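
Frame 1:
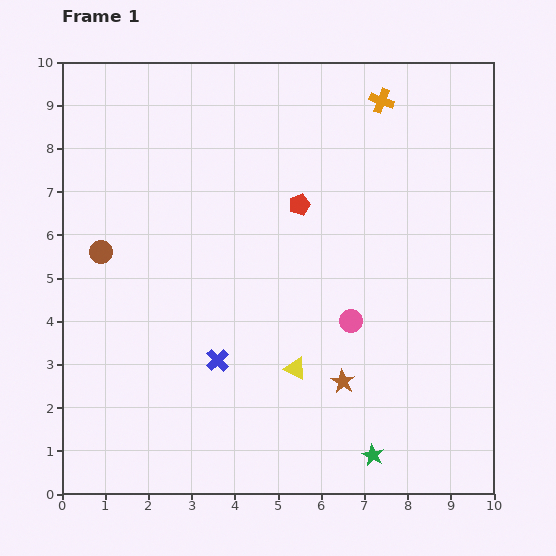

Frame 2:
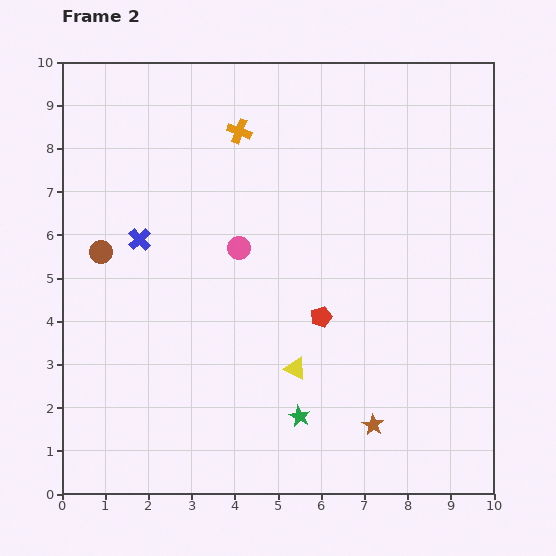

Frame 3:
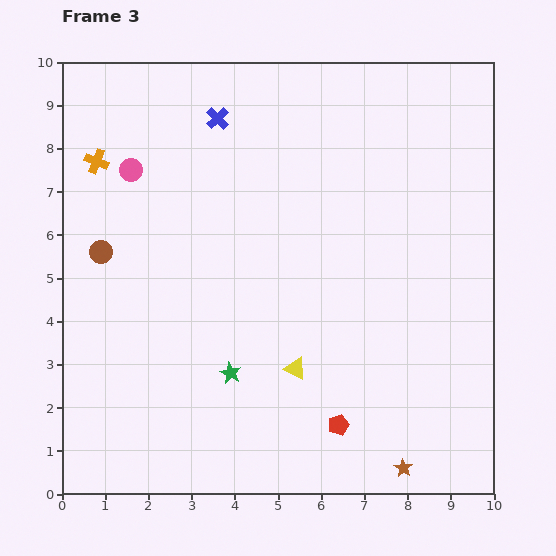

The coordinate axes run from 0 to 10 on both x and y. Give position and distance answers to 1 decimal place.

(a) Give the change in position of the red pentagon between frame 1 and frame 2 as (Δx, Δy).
(0.5, -2.6)

The red pentagon was at (5.5, 6.7) in frame 1 and (6.0, 4.1) in frame 2.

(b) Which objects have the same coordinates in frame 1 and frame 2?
the yellow triangle, the brown circle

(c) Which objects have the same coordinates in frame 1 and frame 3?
the yellow triangle, the brown circle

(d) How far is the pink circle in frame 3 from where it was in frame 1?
6.2

The pink circle moved from (6.7, 4.0) to (1.6, 7.5), a distance of √(5.1² + 3.5²) ≈ 6.2.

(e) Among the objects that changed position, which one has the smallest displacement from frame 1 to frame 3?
the brown star

(moved 2.4)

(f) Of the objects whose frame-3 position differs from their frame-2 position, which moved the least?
the brown star

(moved 1.2)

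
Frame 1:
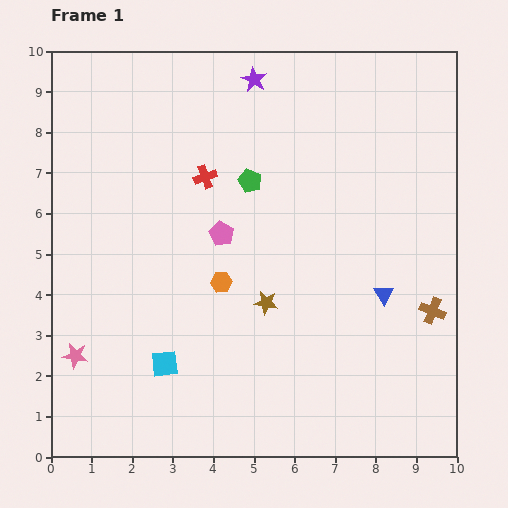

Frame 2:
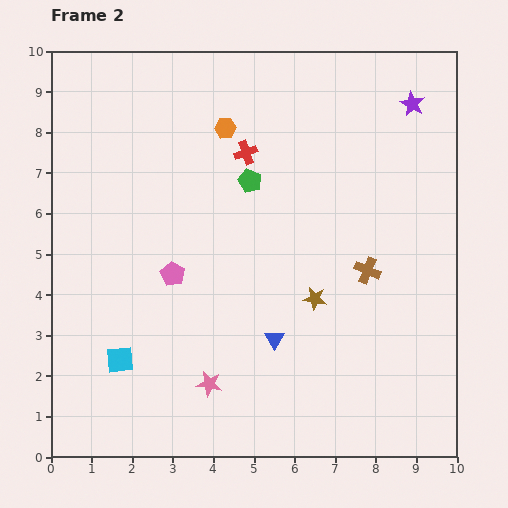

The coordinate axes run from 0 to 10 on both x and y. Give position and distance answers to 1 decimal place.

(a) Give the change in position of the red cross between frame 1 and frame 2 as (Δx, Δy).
(1.0, 0.6)

The red cross was at (3.8, 6.9) in frame 1 and (4.8, 7.5) in frame 2.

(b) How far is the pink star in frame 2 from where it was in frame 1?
3.4

The pink star moved from (0.6, 2.5) to (3.9, 1.8), a distance of √(3.3² + 0.7²) ≈ 3.4.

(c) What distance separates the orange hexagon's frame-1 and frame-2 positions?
3.8

The orange hexagon moved from (4.2, 4.3) to (4.3, 8.1), a distance of √(0.1² + 3.8²) ≈ 3.8.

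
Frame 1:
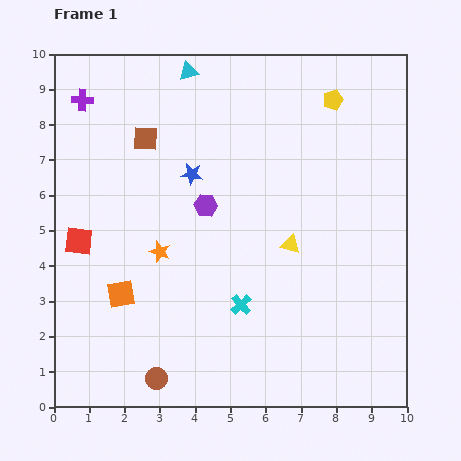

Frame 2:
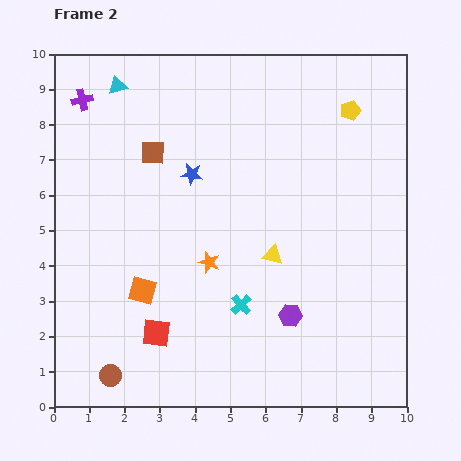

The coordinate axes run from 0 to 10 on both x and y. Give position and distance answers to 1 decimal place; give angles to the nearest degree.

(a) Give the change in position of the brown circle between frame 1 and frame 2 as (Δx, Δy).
(-1.3, 0.1)

The brown circle was at (2.9, 0.8) in frame 1 and (1.6, 0.9) in frame 2.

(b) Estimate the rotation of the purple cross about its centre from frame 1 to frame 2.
16° counter-clockwise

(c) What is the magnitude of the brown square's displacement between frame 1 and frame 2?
0.4

The brown square moved from (2.6, 7.6) to (2.8, 7.2), a distance of √(0.2² + 0.4²) ≈ 0.4.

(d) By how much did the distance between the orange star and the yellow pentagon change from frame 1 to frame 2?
-0.6

Distance in frame 1: 6.5. Distance in frame 2: 5.9.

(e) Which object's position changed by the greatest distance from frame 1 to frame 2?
the purple hexagon

(moved 3.9; next 3.4)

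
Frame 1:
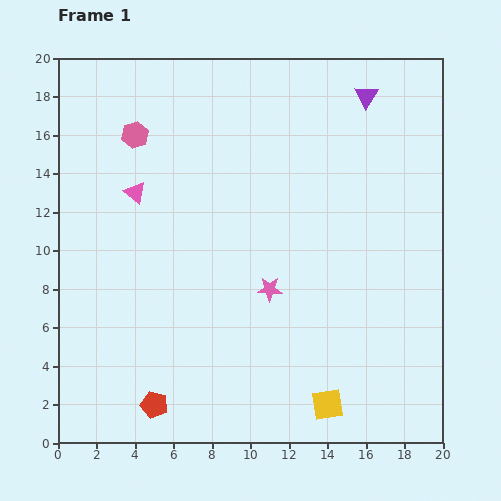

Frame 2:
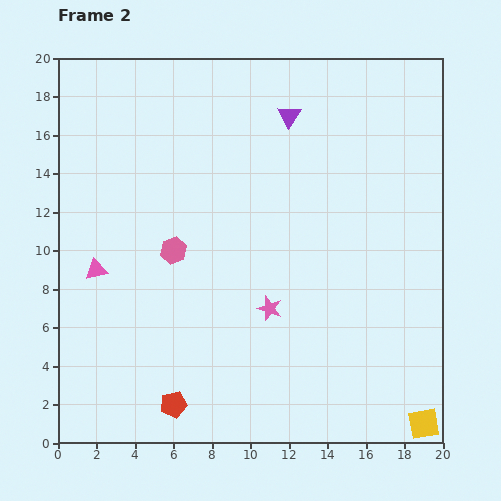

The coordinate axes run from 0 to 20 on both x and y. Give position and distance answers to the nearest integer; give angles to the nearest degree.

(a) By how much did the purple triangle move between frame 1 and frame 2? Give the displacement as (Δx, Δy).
(-4, -1)

The purple triangle was at (16, 18) in frame 1 and (12, 17) in frame 2.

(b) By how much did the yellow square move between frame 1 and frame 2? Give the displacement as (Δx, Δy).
(5, -1)

The yellow square was at (14, 2) in frame 1 and (19, 1) in frame 2.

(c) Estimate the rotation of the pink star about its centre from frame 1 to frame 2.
17° clockwise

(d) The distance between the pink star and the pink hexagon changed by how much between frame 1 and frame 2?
-5

Distance in frame 1: 11. Distance in frame 2: 6.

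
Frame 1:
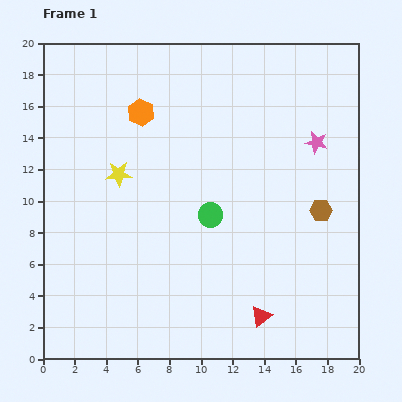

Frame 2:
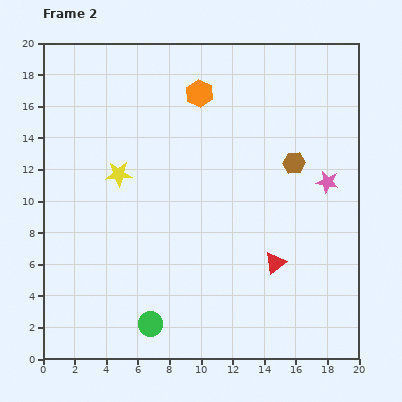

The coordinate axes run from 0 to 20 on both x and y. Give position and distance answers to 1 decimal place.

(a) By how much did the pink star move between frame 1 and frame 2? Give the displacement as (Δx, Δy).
(0.7, -2.5)

The pink star was at (17.3, 13.7) in frame 1 and (18.0, 11.2) in frame 2.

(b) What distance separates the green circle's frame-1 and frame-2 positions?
7.9

The green circle moved from (10.6, 9.1) to (6.8, 2.2), a distance of √(3.8² + 6.9²) ≈ 7.9.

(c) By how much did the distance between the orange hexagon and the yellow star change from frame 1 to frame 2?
+3.1

Distance in frame 1: 4.1. Distance in frame 2: 7.2.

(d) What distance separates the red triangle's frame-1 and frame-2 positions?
3.5

The red triangle moved from (13.8, 2.7) to (14.7, 6.1), a distance of √(0.9² + 3.4²) ≈ 3.5.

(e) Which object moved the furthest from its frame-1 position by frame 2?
the green circle

(moved 7.9; next 3.9)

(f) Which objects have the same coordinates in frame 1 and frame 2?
the yellow star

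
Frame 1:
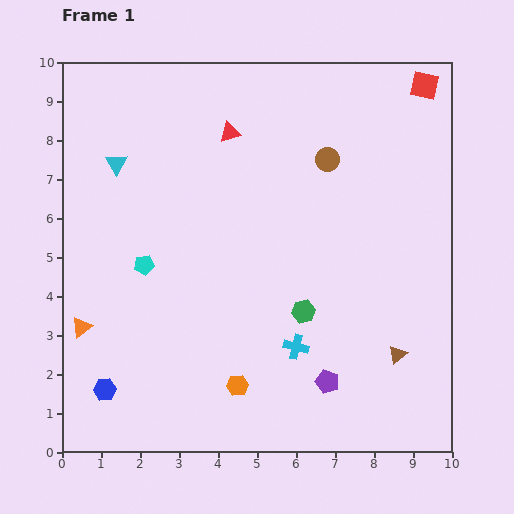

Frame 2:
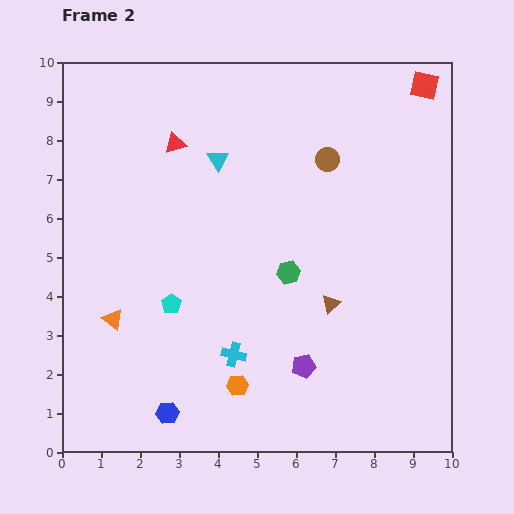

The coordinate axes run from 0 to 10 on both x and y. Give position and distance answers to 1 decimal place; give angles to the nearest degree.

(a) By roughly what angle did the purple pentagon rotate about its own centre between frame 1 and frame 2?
30° counter-clockwise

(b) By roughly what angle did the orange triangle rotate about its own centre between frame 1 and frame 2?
46° counter-clockwise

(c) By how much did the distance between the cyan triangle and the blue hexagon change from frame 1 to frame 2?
+0.8

Distance in frame 1: 5.8. Distance in frame 2: 6.6.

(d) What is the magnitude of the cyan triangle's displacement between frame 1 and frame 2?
2.6

The cyan triangle moved from (1.4, 7.4) to (4.0, 7.5), a distance of √(2.6² + 0.1²) ≈ 2.6.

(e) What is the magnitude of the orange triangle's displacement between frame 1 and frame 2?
0.8

The orange triangle moved from (0.5, 3.2) to (1.3, 3.4), a distance of √(0.8² + 0.2²) ≈ 0.8.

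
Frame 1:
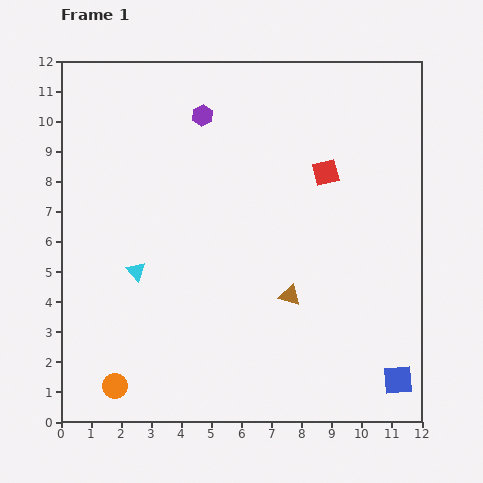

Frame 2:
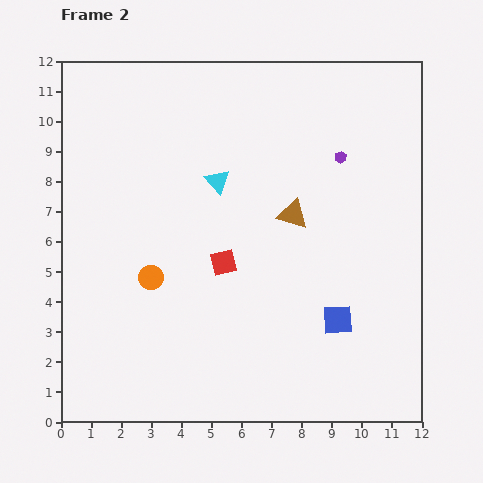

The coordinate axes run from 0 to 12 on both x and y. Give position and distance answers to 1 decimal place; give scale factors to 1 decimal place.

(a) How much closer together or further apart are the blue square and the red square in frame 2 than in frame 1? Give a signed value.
-3.1

Distance in frame 1: 7.3. Distance in frame 2: 4.2.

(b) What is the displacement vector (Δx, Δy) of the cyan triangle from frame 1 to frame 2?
(2.7, 3.0)

The cyan triangle was at (2.5, 5.0) in frame 1 and (5.2, 8.0) in frame 2.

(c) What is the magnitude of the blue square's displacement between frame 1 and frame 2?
2.8

The blue square moved from (11.2, 1.4) to (9.2, 3.4), a distance of √(2.0² + 2.0²) ≈ 2.8.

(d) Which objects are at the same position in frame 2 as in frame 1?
none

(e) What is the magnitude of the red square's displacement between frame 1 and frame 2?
4.5

The red square moved from (8.8, 8.3) to (5.4, 5.3), a distance of √(3.4² + 3.0²) ≈ 4.5.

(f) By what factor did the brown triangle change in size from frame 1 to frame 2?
1.4×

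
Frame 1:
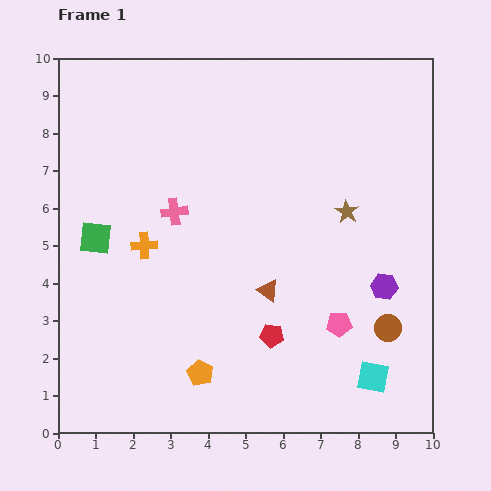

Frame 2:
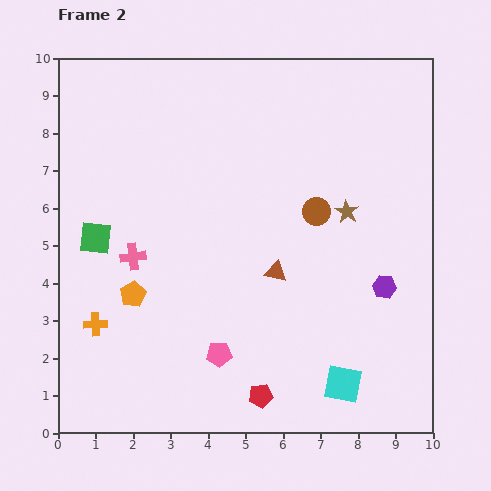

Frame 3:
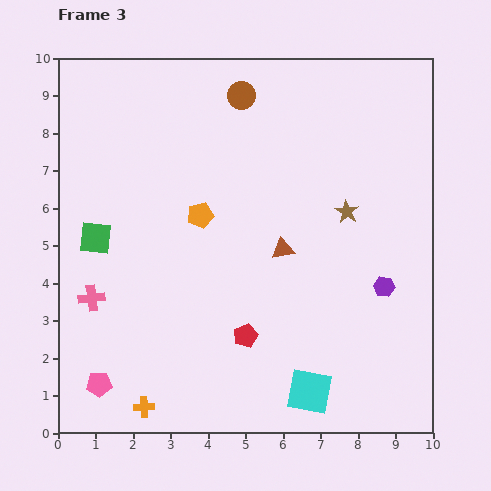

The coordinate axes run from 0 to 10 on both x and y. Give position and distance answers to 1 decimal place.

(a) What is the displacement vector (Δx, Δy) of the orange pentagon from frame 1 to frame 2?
(-1.8, 2.1)

The orange pentagon was at (3.8, 1.6) in frame 1 and (2.0, 3.7) in frame 2.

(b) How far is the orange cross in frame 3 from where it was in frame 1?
4.3

The orange cross moved from (2.3, 5.0) to (2.3, 0.7), a distance of √(0.0² + 4.3²) ≈ 4.3.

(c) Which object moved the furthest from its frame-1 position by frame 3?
the brown circle

(moved 7.3; next 6.6)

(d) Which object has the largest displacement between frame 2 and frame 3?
the brown circle

(moved 3.7; next 3.3)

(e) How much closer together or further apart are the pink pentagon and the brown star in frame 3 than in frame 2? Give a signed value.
+2.9

Distance in frame 2: 5.1. Distance in frame 3: 8.0.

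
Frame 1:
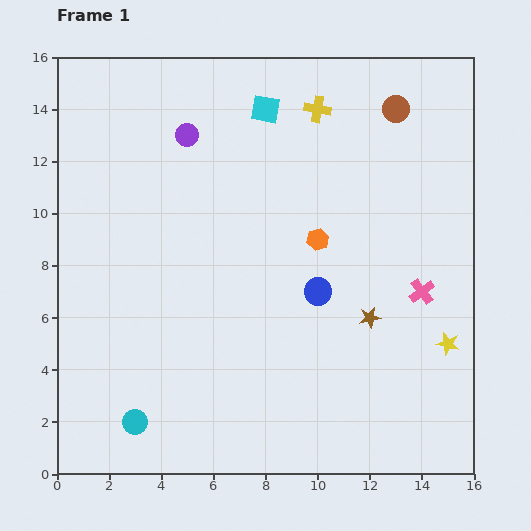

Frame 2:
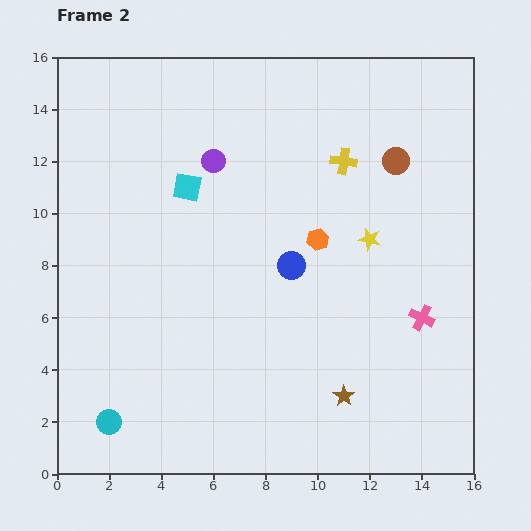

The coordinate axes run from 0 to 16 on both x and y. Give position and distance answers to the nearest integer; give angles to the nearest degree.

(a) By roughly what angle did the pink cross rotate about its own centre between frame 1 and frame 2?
26° counter-clockwise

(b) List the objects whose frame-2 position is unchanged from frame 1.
the orange hexagon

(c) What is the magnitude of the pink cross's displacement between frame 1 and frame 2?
1

The pink cross moved from (14, 7) to (14, 6), a distance of √(0² + 1²) ≈ 1.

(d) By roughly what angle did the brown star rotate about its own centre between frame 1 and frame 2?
25° counter-clockwise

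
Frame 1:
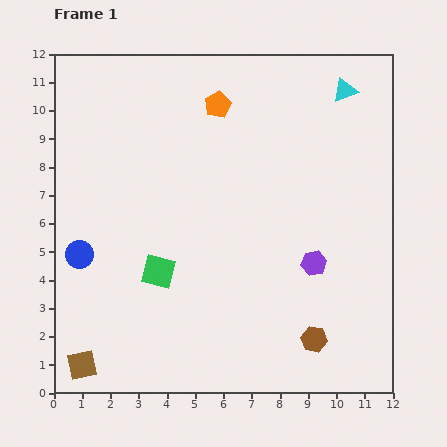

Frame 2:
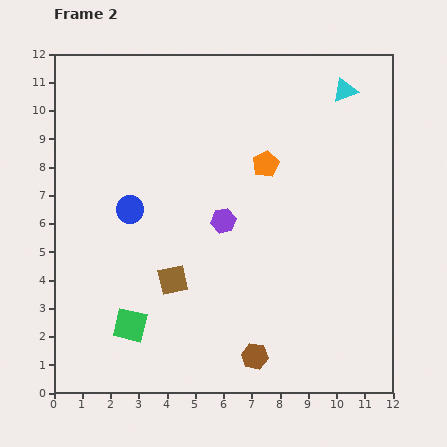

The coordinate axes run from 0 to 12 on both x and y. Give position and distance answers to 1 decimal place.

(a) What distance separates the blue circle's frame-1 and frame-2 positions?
2.4

The blue circle moved from (0.9, 4.9) to (2.7, 6.5), a distance of √(1.8² + 1.6²) ≈ 2.4.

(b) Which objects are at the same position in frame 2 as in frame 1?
the cyan triangle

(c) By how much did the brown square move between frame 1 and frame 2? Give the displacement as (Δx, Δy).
(3.2, 3.0)

The brown square was at (1.0, 1.0) in frame 1 and (4.2, 4.0) in frame 2.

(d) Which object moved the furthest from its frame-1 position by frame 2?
the brown square

(moved 4.4; next 3.5)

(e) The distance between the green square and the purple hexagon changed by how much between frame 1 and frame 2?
-0.5

Distance in frame 1: 5.5. Distance in frame 2: 5.0.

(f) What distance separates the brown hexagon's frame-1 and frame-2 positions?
2.2

The brown hexagon moved from (9.2, 1.9) to (7.1, 1.3), a distance of √(2.1² + 0.6²) ≈ 2.2.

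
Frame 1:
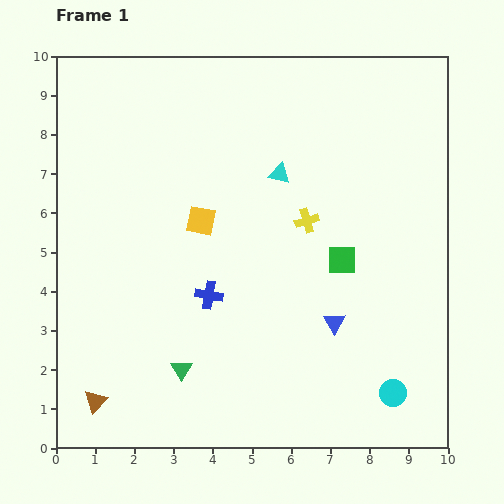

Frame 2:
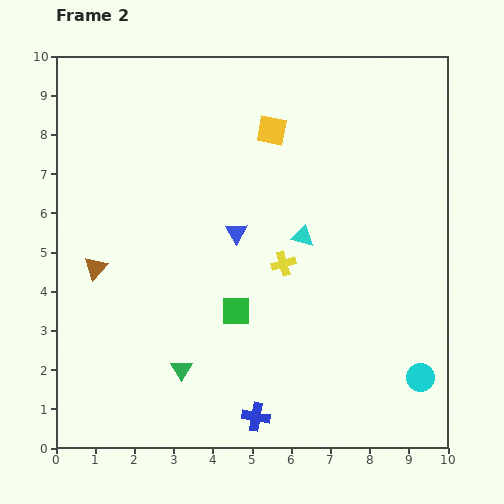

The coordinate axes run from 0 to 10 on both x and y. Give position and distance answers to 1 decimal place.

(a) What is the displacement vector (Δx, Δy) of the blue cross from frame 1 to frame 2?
(1.2, -3.1)

The blue cross was at (3.9, 3.9) in frame 1 and (5.1, 0.8) in frame 2.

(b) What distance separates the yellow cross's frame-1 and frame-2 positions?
1.3

The yellow cross moved from (6.4, 5.8) to (5.8, 4.7), a distance of √(0.6² + 1.1²) ≈ 1.3.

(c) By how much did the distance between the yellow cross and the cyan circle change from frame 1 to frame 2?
-0.4

Distance in frame 1: 4.9. Distance in frame 2: 4.5.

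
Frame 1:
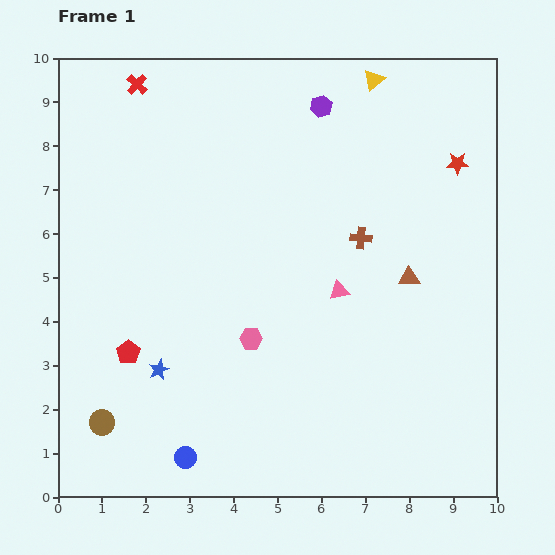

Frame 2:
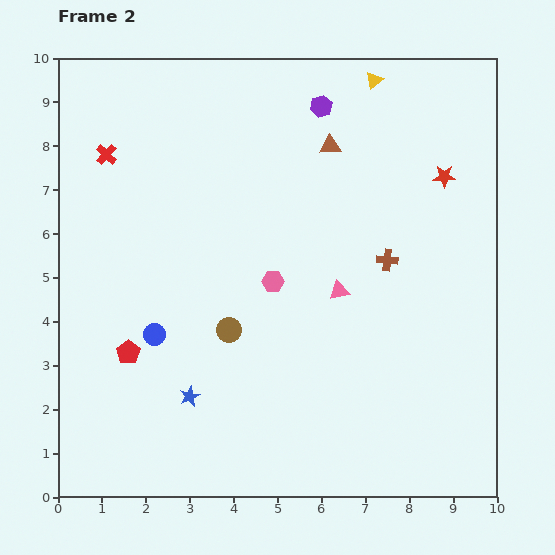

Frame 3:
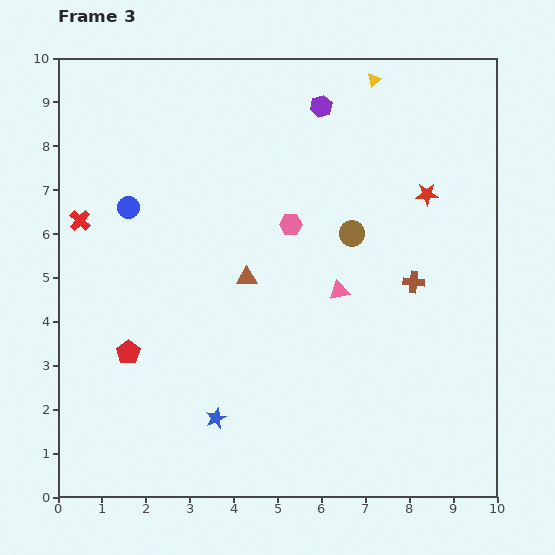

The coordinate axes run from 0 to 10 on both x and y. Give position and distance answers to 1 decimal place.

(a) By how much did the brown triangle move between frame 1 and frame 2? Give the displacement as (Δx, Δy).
(-1.8, 3.0)

The brown triangle was at (8.0, 5.0) in frame 1 and (6.2, 8.0) in frame 2.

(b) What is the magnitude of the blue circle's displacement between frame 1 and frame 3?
5.8

The blue circle moved from (2.9, 0.9) to (1.6, 6.6), a distance of √(1.3² + 5.7²) ≈ 5.8.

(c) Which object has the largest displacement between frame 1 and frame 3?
the brown circle

(moved 7.1; next 5.8)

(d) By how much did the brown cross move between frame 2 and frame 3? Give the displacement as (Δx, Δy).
(0.6, -0.5)

The brown cross was at (7.5, 5.4) in frame 2 and (8.1, 4.9) in frame 3.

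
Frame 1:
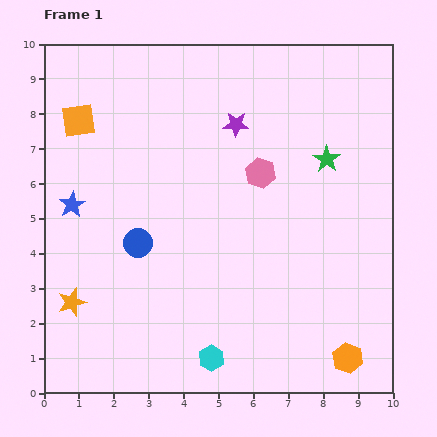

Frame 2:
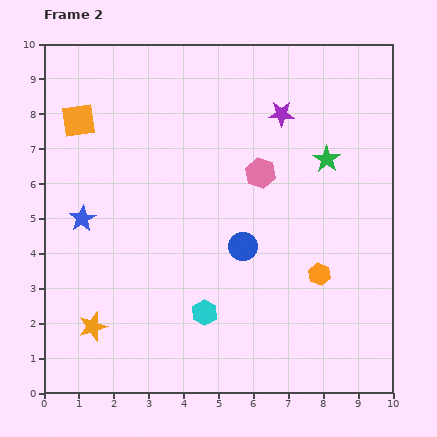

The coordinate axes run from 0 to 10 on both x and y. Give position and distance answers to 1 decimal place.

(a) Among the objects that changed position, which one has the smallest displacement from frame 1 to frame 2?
the blue star

(moved 0.5)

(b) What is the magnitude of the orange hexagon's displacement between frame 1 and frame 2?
2.5

The orange hexagon moved from (8.7, 1.0) to (7.9, 3.4), a distance of √(0.8² + 2.4²) ≈ 2.5.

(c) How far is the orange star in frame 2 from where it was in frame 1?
0.9

The orange star moved from (0.8, 2.6) to (1.4, 1.9), a distance of √(0.6² + 0.7²) ≈ 0.9.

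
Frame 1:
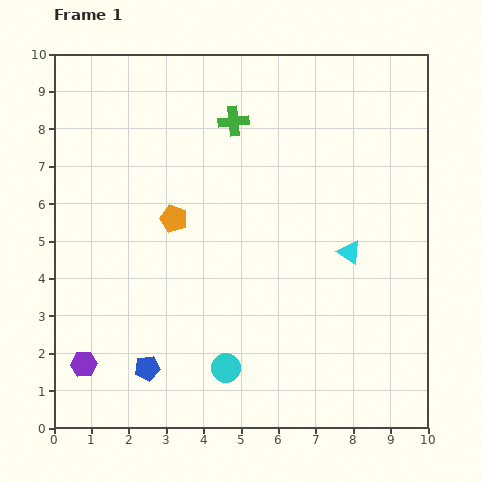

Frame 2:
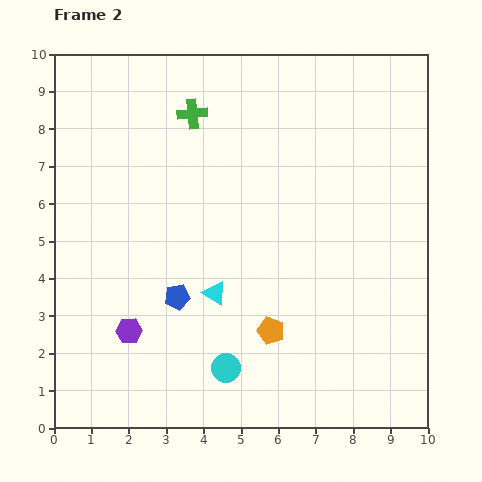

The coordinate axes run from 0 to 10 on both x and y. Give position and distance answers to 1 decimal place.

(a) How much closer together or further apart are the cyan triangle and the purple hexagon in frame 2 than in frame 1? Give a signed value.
-5.2

Distance in frame 1: 7.7. Distance in frame 2: 2.5.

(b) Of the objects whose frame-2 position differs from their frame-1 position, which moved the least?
the green cross

(moved 1.1)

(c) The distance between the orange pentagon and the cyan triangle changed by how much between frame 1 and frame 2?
-3.0

Distance in frame 1: 4.8. Distance in frame 2: 1.8.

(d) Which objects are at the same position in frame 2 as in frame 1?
the cyan circle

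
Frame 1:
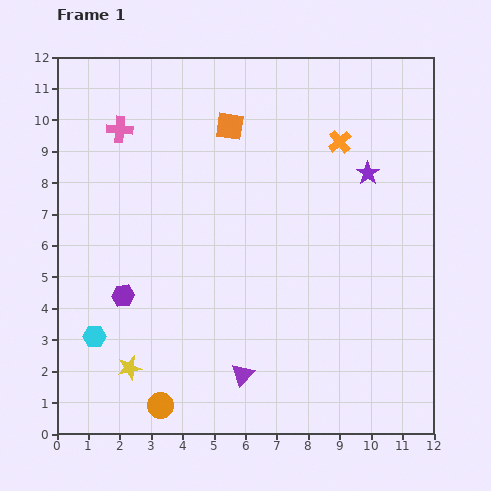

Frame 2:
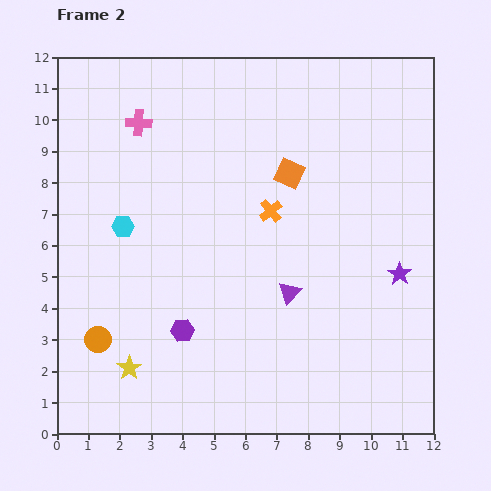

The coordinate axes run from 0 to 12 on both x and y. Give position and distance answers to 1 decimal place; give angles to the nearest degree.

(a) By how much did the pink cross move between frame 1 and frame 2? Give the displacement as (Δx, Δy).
(0.6, 0.2)

The pink cross was at (2.0, 9.7) in frame 1 and (2.6, 9.9) in frame 2.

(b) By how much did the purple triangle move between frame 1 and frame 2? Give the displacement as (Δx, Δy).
(1.5, 2.6)

The purple triangle was at (5.9, 1.9) in frame 1 and (7.4, 4.5) in frame 2.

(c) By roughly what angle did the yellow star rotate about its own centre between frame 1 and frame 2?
21° counter-clockwise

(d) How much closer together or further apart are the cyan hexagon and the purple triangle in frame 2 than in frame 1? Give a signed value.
+0.8

Distance in frame 1: 4.9. Distance in frame 2: 5.7.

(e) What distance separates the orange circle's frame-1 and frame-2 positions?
2.9

The orange circle moved from (3.3, 0.9) to (1.3, 3.0), a distance of √(2.0² + 2.1²) ≈ 2.9.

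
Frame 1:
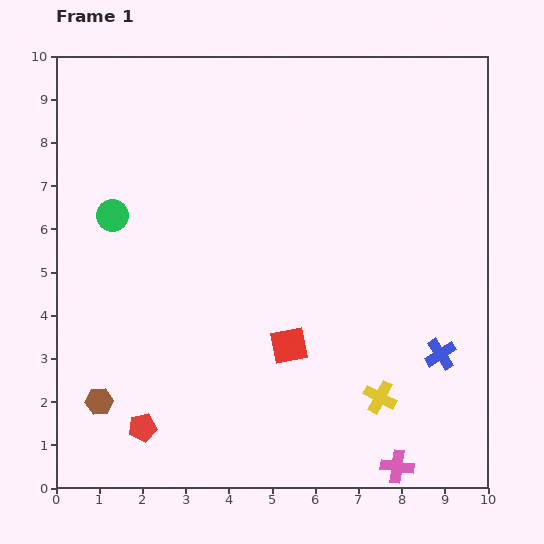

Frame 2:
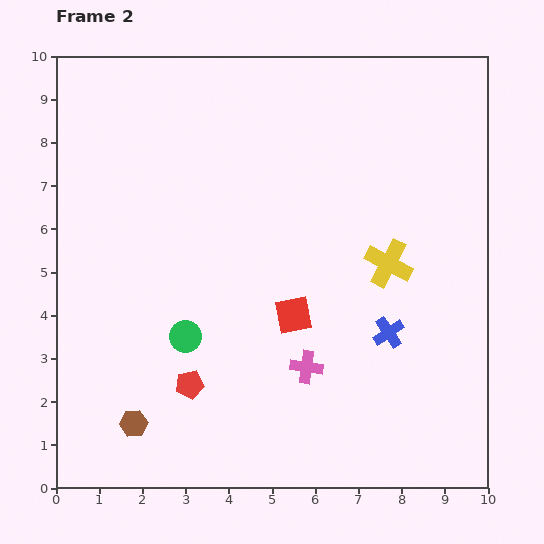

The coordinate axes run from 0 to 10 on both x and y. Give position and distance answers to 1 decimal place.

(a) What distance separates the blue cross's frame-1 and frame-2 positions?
1.3

The blue cross moved from (8.9, 3.1) to (7.7, 3.6), a distance of √(1.2² + 0.5²) ≈ 1.3.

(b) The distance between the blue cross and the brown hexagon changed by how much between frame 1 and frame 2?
-1.7

Distance in frame 1: 8.0. Distance in frame 2: 6.3.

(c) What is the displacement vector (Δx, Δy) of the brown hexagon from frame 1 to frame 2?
(0.8, -0.5)

The brown hexagon was at (1.0, 2.0) in frame 1 and (1.8, 1.5) in frame 2.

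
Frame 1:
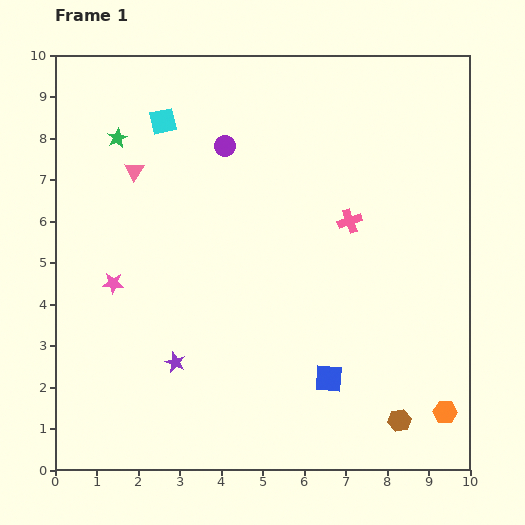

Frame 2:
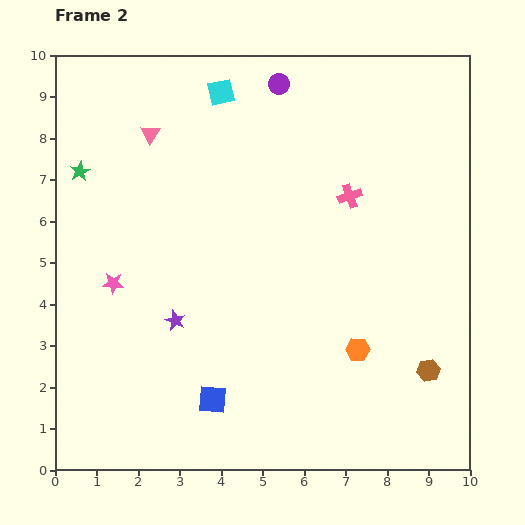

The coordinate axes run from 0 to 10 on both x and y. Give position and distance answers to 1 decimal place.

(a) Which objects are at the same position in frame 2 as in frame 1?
the pink star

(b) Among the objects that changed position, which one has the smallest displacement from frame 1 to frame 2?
the pink cross

(moved 0.6)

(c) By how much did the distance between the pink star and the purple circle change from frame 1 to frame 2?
+1.9

Distance in frame 1: 4.3. Distance in frame 2: 6.2.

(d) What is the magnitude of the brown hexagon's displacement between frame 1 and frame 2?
1.4

The brown hexagon moved from (8.3, 1.2) to (9.0, 2.4), a distance of √(0.7² + 1.2²) ≈ 1.4.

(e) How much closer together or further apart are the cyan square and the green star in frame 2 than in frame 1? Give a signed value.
+2.7

Distance in frame 1: 1.2. Distance in frame 2: 3.9.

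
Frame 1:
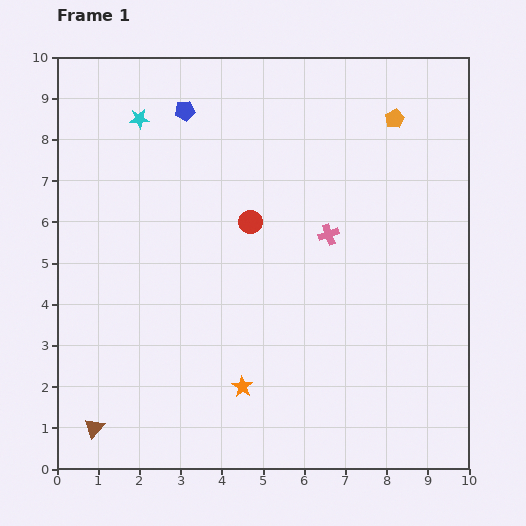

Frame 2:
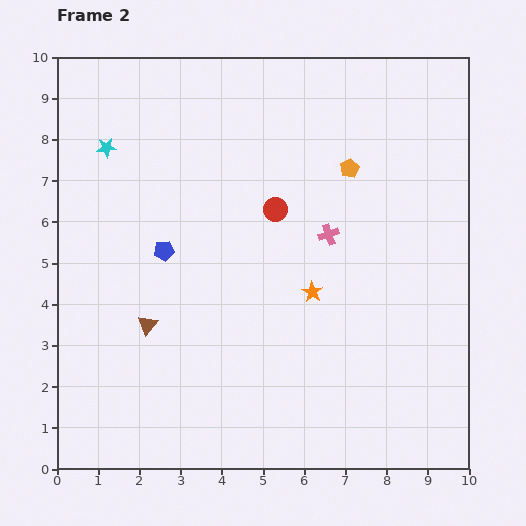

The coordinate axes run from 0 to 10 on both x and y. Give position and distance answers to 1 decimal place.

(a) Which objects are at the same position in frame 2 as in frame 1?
the pink cross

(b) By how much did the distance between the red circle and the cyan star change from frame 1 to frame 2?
+0.7

Distance in frame 1: 3.7. Distance in frame 2: 4.4.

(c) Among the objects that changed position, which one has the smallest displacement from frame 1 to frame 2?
the red circle

(moved 0.7)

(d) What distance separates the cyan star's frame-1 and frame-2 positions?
1.1

The cyan star moved from (2.0, 8.5) to (1.2, 7.8), a distance of √(0.8² + 0.7²) ≈ 1.1.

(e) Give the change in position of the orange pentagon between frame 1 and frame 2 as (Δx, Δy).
(-1.1, -1.2)

The orange pentagon was at (8.2, 8.5) in frame 1 and (7.1, 7.3) in frame 2.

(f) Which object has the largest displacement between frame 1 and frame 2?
the blue pentagon

(moved 3.4; next 2.9)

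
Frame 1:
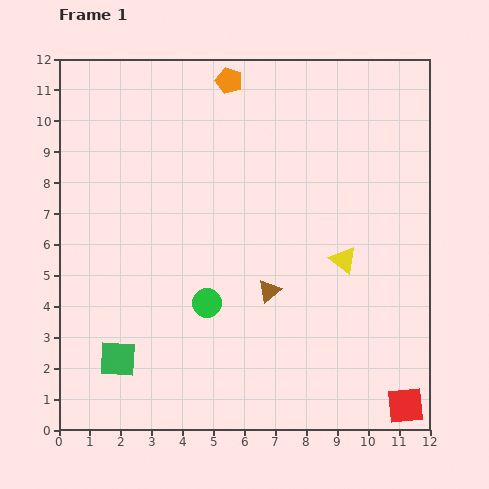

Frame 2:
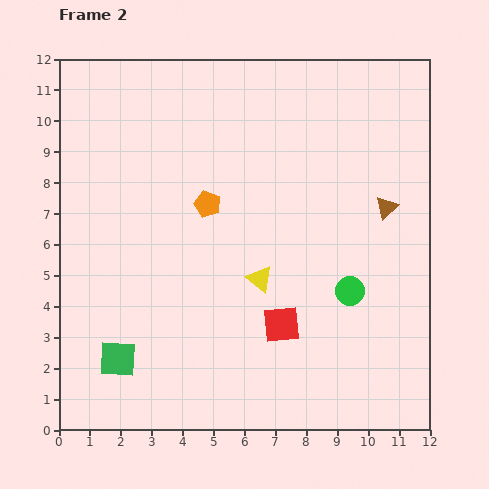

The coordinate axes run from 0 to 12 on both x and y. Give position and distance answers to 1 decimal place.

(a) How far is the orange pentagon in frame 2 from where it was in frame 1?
4.1

The orange pentagon moved from (5.5, 11.3) to (4.8, 7.3), a distance of √(0.7² + 4.0²) ≈ 4.1.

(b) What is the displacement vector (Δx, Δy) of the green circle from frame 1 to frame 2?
(4.6, 0.4)

The green circle was at (4.8, 4.1) in frame 1 and (9.4, 4.5) in frame 2.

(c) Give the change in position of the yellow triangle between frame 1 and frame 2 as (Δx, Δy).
(-2.7, -0.6)

The yellow triangle was at (9.2, 5.5) in frame 1 and (6.5, 4.9) in frame 2.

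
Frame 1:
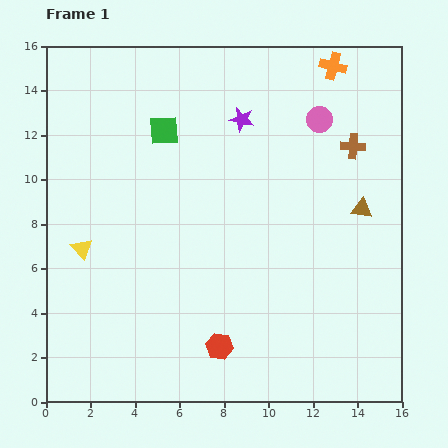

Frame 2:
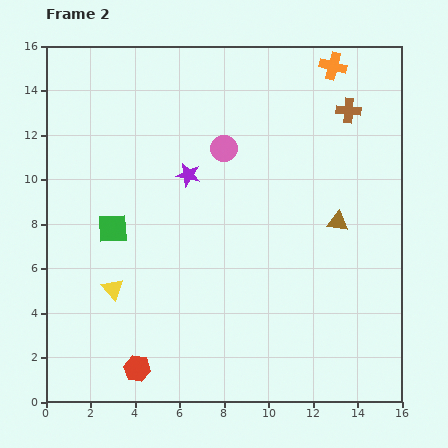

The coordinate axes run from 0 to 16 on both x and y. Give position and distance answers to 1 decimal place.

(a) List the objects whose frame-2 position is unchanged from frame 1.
the orange cross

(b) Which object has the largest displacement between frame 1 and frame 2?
the green square

(moved 5.0; next 4.5)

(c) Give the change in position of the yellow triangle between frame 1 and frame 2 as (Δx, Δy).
(1.4, -1.8)

The yellow triangle was at (1.6, 6.9) in frame 1 and (3.0, 5.1) in frame 2.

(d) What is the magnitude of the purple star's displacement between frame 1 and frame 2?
3.5

The purple star moved from (8.8, 12.7) to (6.4, 10.2), a distance of √(2.4² + 2.5²) ≈ 3.5.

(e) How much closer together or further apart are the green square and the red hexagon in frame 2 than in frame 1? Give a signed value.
-3.6

Distance in frame 1: 10.0. Distance in frame 2: 6.4.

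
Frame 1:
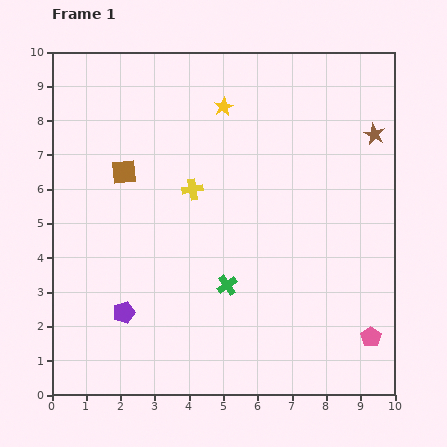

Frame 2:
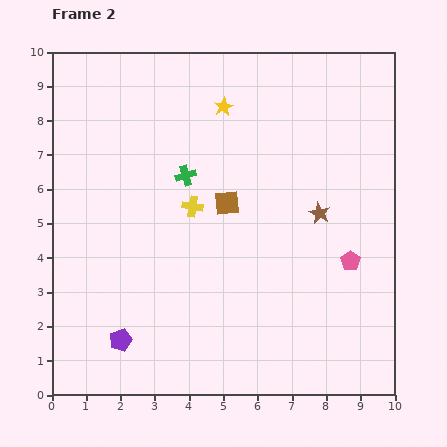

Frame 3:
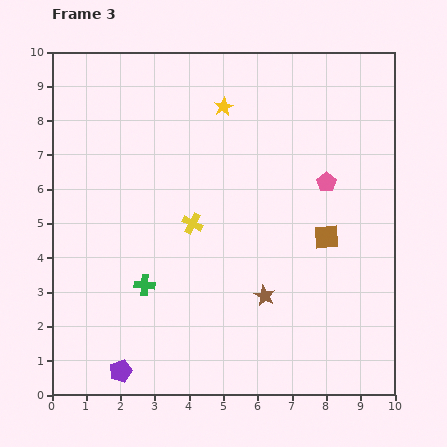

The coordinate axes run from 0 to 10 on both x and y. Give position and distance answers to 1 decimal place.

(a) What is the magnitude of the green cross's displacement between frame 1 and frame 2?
3.4

The green cross moved from (5.1, 3.2) to (3.9, 6.4), a distance of √(1.2² + 3.2²) ≈ 3.4.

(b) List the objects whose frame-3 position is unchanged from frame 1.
the yellow star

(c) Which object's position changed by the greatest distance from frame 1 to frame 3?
the brown square

(moved 6.2; next 5.7)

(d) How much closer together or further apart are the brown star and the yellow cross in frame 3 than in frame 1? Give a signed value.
-2.5

Distance in frame 1: 5.5. Distance in frame 3: 3.0.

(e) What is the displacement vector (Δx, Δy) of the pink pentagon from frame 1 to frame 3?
(-1.3, 4.5)

The pink pentagon was at (9.3, 1.7) in frame 1 and (8.0, 6.2) in frame 3.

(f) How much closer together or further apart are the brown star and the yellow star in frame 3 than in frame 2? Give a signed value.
+1.4

Distance in frame 2: 4.2. Distance in frame 3: 5.6.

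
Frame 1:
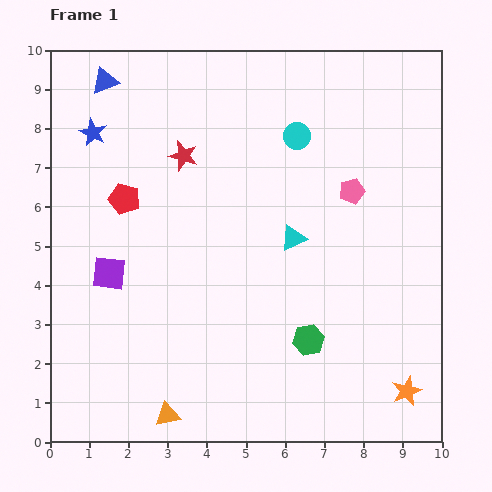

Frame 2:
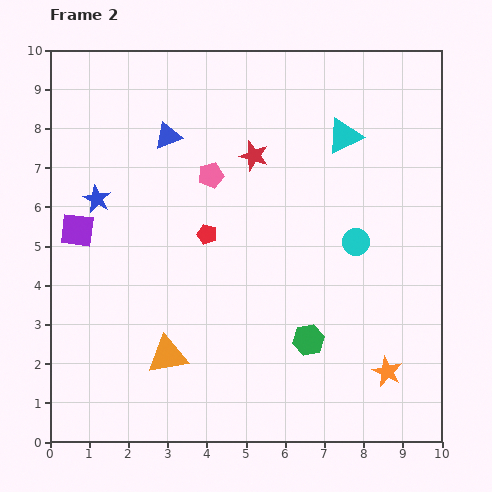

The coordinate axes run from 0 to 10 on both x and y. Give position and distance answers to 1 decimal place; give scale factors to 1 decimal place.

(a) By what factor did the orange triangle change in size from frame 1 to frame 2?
1.6×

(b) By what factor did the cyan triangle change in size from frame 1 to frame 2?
1.4×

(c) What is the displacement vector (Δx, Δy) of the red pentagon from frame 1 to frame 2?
(2.1, -0.9)

The red pentagon was at (1.9, 6.2) in frame 1 and (4.0, 5.3) in frame 2.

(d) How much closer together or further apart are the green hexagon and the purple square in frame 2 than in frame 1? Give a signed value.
+1.1

Distance in frame 1: 5.4. Distance in frame 2: 6.5.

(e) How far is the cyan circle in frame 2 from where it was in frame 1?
3.1

The cyan circle moved from (6.3, 7.8) to (7.8, 5.1), a distance of √(1.5² + 2.7²) ≈ 3.1.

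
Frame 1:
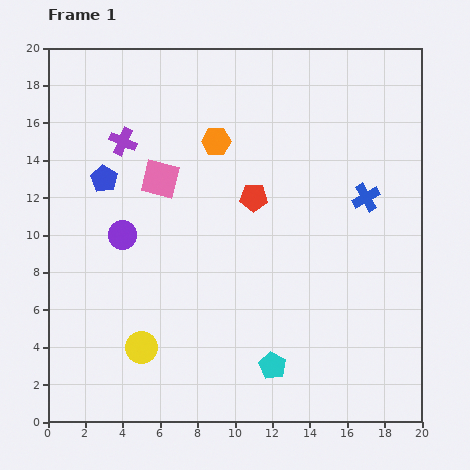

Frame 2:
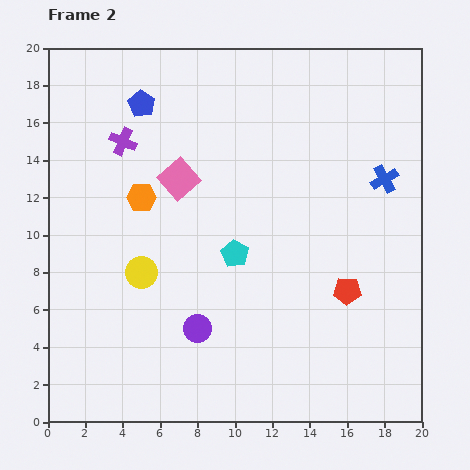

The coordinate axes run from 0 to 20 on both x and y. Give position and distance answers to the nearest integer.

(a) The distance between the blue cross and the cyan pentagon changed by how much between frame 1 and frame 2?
-1

Distance in frame 1: 10. Distance in frame 2: 9.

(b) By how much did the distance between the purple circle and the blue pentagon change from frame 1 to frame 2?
+9

Distance in frame 1: 3. Distance in frame 2: 12.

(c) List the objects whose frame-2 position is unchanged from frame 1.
the purple cross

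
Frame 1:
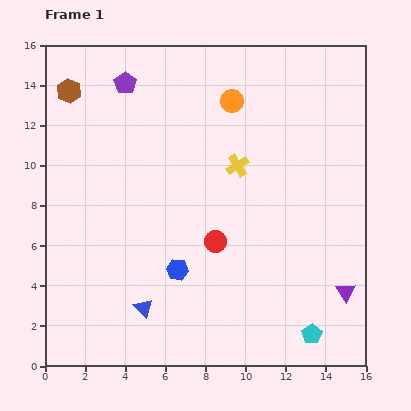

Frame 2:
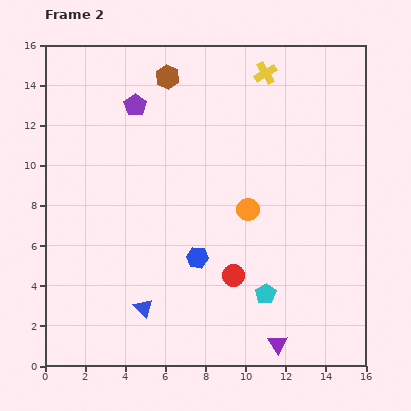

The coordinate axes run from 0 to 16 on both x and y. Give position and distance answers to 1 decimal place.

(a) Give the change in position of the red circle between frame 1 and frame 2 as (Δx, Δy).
(0.9, -1.7)

The red circle was at (8.5, 6.2) in frame 1 and (9.4, 4.5) in frame 2.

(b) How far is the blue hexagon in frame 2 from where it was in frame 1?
1.2

The blue hexagon moved from (6.6, 4.8) to (7.6, 5.4), a distance of √(1.0² + 0.6²) ≈ 1.2.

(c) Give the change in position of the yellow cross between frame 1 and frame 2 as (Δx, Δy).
(1.4, 4.6)

The yellow cross was at (9.6, 10.0) in frame 1 and (11.0, 14.6) in frame 2.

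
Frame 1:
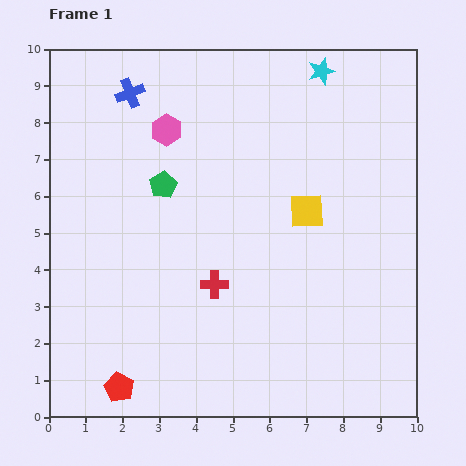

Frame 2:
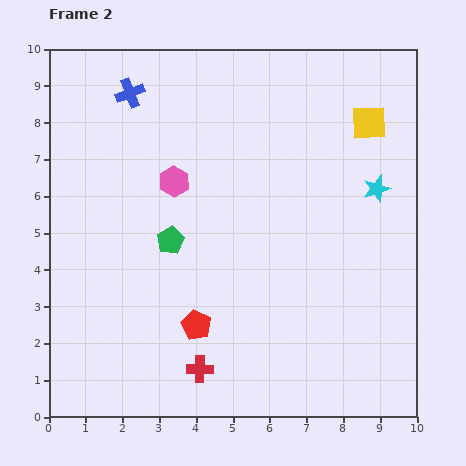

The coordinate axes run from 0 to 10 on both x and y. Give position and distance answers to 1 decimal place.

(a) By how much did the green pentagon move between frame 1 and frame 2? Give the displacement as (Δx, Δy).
(0.2, -1.5)

The green pentagon was at (3.1, 6.3) in frame 1 and (3.3, 4.8) in frame 2.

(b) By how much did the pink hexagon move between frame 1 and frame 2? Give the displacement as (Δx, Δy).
(0.2, -1.4)

The pink hexagon was at (3.2, 7.8) in frame 1 and (3.4, 6.4) in frame 2.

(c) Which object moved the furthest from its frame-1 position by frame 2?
the cyan star

(moved 3.5; next 2.9)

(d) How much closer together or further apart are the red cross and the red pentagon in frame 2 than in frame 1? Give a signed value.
-2.6

Distance in frame 1: 3.8. Distance in frame 2: 1.2.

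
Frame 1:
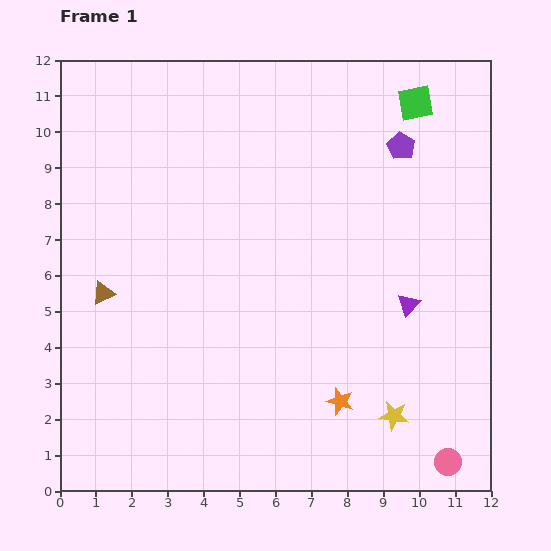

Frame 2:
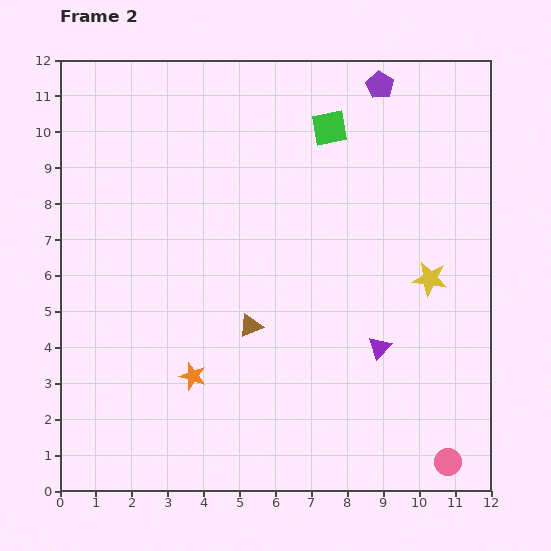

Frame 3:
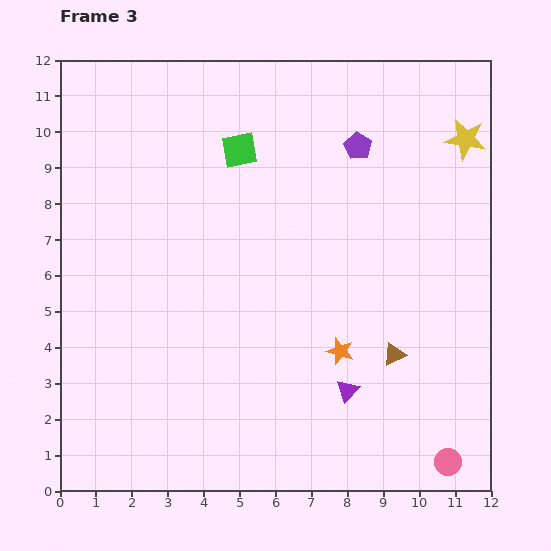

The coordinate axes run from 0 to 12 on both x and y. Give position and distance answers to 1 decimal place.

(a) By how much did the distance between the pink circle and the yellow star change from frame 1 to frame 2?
+3.1

Distance in frame 1: 2.0. Distance in frame 2: 5.1.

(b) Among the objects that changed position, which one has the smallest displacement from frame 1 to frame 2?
the purple triangle

(moved 1.4)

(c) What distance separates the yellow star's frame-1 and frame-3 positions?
8.0

The yellow star moved from (9.3, 2.1) to (11.3, 9.8), a distance of √(2.0² + 7.7²) ≈ 8.0.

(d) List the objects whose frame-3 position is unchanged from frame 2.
the pink circle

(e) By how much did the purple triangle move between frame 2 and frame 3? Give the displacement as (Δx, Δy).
(-0.9, -1.2)

The purple triangle was at (8.9, 4.0) in frame 2 and (8.0, 2.8) in frame 3.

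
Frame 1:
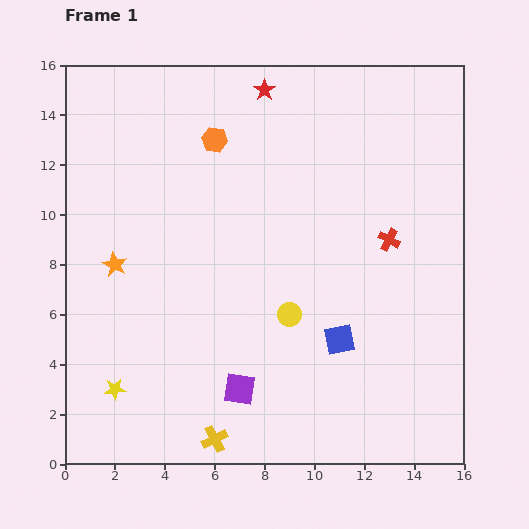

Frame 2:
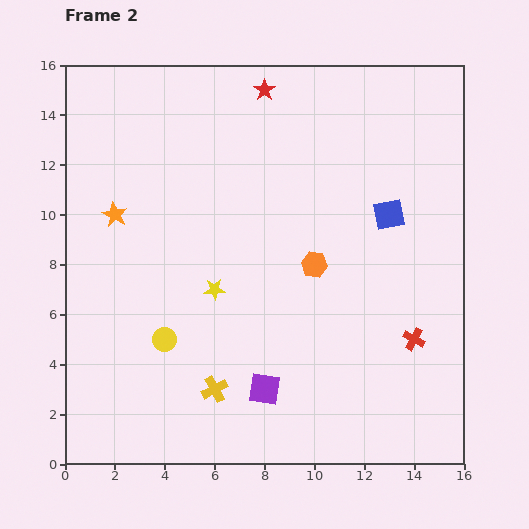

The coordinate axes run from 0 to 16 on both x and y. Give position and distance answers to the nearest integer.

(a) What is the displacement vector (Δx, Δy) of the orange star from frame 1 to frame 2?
(0, 2)

The orange star was at (2, 8) in frame 1 and (2, 10) in frame 2.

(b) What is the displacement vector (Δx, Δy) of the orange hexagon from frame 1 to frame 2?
(4, -5)

The orange hexagon was at (6, 13) in frame 1 and (10, 8) in frame 2.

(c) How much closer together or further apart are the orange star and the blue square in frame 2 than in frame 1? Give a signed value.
+2

Distance in frame 1: 9. Distance in frame 2: 11.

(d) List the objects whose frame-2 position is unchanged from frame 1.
the red star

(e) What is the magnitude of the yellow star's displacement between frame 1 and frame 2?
6

The yellow star moved from (2, 3) to (6, 7), a distance of √(4² + 4²) ≈ 6.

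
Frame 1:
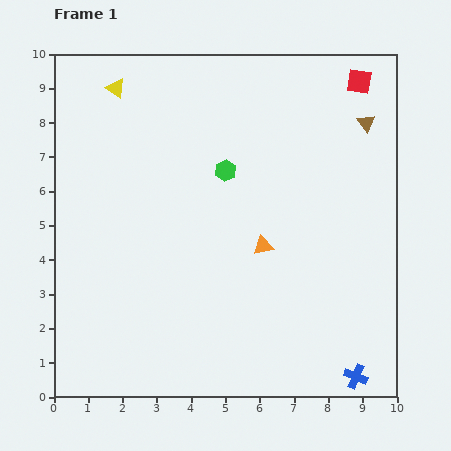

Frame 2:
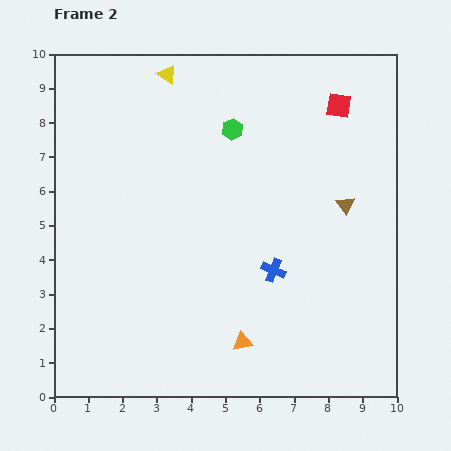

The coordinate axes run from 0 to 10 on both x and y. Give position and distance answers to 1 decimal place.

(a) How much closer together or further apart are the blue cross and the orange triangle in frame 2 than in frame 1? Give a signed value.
-2.4

Distance in frame 1: 4.7. Distance in frame 2: 2.3.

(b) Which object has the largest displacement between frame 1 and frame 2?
the blue cross

(moved 3.9; next 2.9)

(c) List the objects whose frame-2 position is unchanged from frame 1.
none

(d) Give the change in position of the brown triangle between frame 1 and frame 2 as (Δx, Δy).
(-0.6, -2.4)

The brown triangle was at (9.1, 8.0) in frame 1 and (8.5, 5.6) in frame 2.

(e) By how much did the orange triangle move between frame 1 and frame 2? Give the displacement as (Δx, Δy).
(-0.6, -2.8)

The orange triangle was at (6.1, 4.4) in frame 1 and (5.5, 1.6) in frame 2.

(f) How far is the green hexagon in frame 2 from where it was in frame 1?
1.2

The green hexagon moved from (5.0, 6.6) to (5.2, 7.8), a distance of √(0.2² + 1.2²) ≈ 1.2.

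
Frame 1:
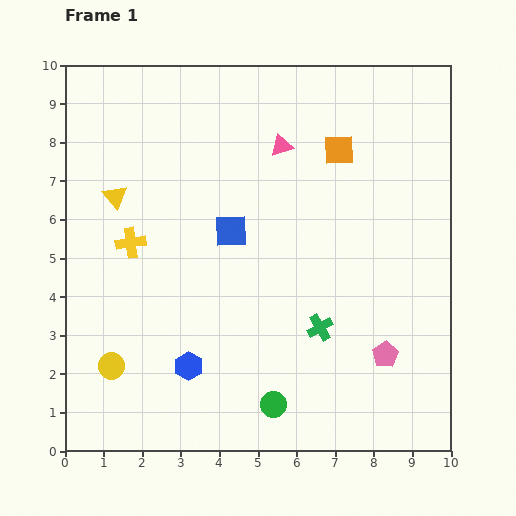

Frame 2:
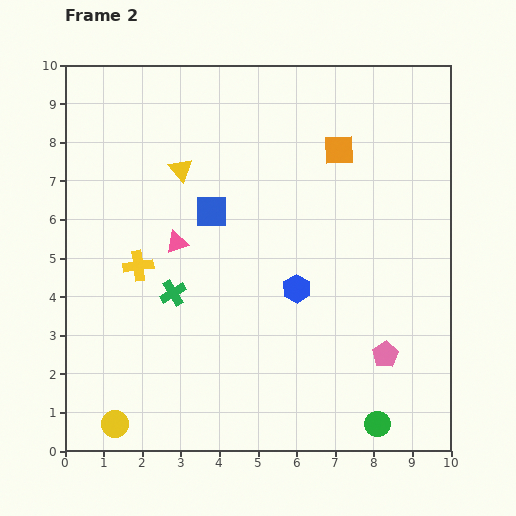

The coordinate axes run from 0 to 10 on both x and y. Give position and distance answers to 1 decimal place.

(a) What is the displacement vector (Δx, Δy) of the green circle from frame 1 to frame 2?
(2.7, -0.5)

The green circle was at (5.4, 1.2) in frame 1 and (8.1, 0.7) in frame 2.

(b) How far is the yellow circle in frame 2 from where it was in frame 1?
1.5

The yellow circle moved from (1.2, 2.2) to (1.3, 0.7), a distance of √(0.1² + 1.5²) ≈ 1.5.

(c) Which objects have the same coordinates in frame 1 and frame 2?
the pink pentagon, the orange square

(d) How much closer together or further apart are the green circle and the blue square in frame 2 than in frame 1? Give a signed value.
+2.4

Distance in frame 1: 4.6. Distance in frame 2: 7.0.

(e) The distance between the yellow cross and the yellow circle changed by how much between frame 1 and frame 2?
+0.9

Distance in frame 1: 3.2. Distance in frame 2: 4.1.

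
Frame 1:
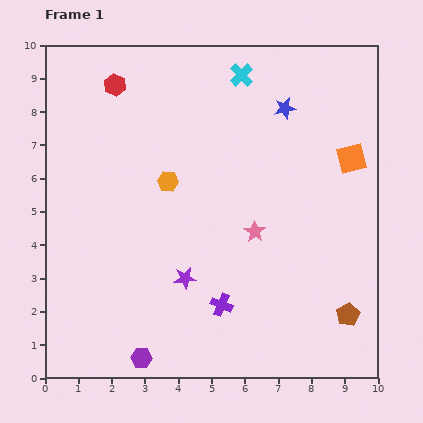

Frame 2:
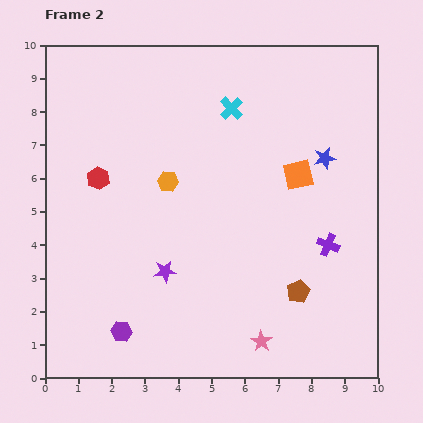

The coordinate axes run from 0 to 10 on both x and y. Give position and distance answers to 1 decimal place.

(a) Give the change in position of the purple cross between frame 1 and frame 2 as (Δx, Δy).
(3.2, 1.8)

The purple cross was at (5.3, 2.2) in frame 1 and (8.5, 4.0) in frame 2.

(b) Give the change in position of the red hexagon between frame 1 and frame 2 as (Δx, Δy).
(-0.5, -2.8)

The red hexagon was at (2.1, 8.8) in frame 1 and (1.6, 6.0) in frame 2.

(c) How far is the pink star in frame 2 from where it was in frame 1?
3.3

The pink star moved from (6.3, 4.4) to (6.5, 1.1), a distance of √(0.2² + 3.3²) ≈ 3.3.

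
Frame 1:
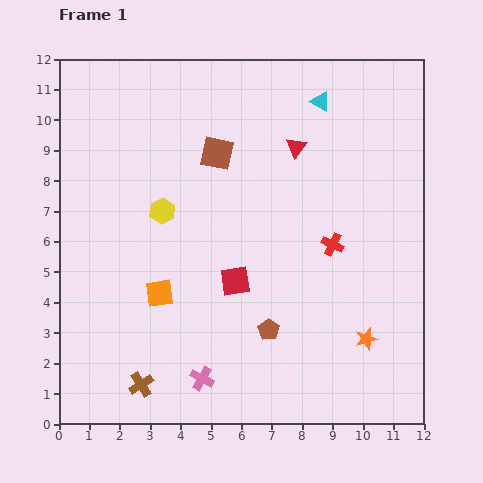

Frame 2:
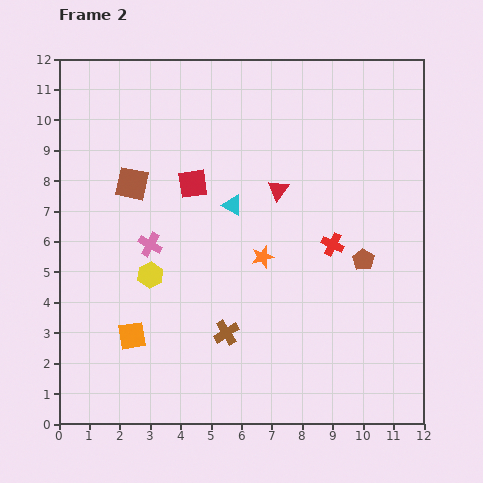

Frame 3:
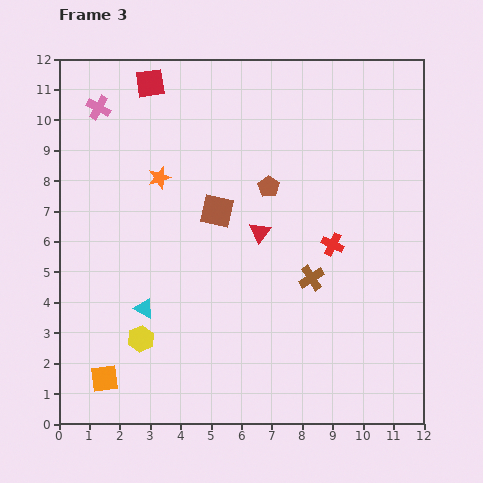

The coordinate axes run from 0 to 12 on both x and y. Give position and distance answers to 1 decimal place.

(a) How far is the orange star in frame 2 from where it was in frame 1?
4.3

The orange star moved from (10.1, 2.8) to (6.7, 5.5), a distance of √(3.4² + 2.7²) ≈ 4.3.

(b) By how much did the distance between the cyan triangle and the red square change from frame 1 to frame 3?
+0.9

Distance in frame 1: 6.5. Distance in frame 3: 7.4.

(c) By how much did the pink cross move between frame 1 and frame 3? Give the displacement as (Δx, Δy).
(-3.4, 8.9)

The pink cross was at (4.7, 1.5) in frame 1 and (1.3, 10.4) in frame 3.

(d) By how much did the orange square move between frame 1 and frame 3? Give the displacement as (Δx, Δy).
(-1.8, -2.8)

The orange square was at (3.3, 4.3) in frame 1 and (1.5, 1.5) in frame 3.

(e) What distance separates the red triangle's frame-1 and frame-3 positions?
3.0

The red triangle moved from (7.8, 9.1) to (6.6, 6.3), a distance of √(1.2² + 2.8²) ≈ 3.0.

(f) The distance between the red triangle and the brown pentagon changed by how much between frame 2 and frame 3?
-2.1

Distance in frame 2: 3.6. Distance in frame 3: 1.5.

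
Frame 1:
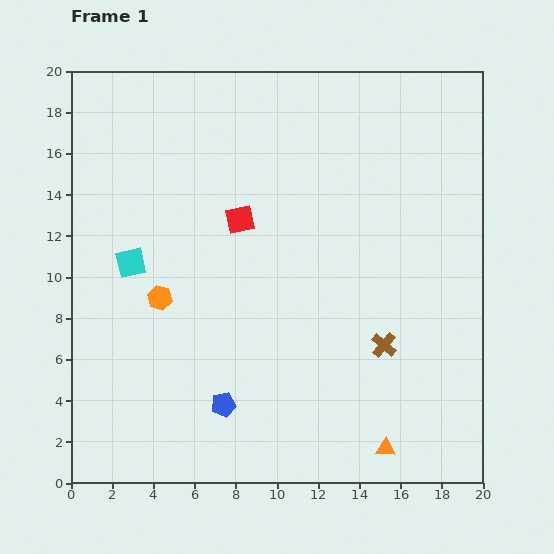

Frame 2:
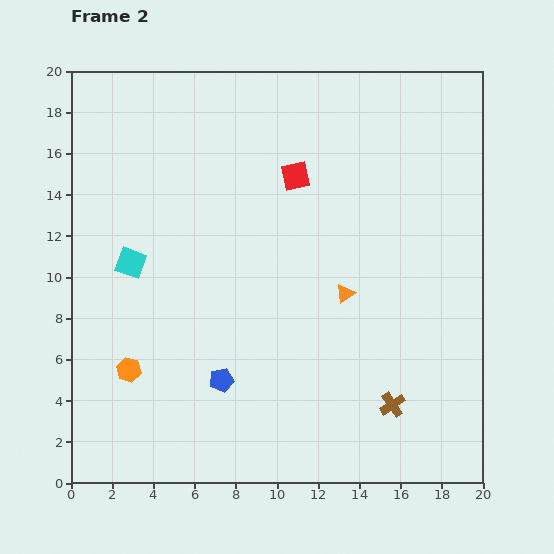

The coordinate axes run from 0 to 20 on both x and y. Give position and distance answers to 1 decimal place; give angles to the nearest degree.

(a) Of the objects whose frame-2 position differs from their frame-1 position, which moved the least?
the blue pentagon

(moved 1.2)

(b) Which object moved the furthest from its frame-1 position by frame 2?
the orange triangle

(moved 7.8; next 3.8)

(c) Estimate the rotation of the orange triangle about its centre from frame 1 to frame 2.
39° counter-clockwise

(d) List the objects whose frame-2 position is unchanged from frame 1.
the cyan square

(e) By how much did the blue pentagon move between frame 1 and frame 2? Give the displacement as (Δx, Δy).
(-0.1, 1.2)

The blue pentagon was at (7.4, 3.8) in frame 1 and (7.3, 5.0) in frame 2.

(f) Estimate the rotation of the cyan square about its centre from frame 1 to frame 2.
32° clockwise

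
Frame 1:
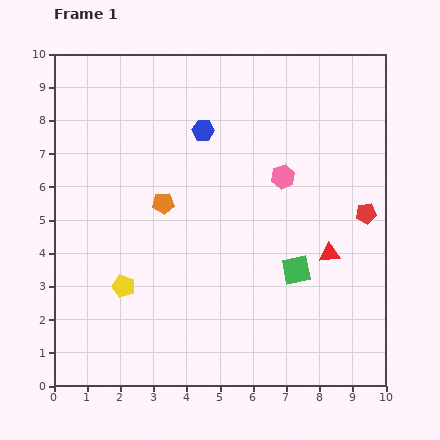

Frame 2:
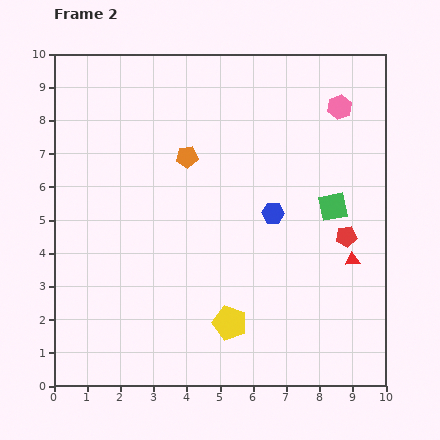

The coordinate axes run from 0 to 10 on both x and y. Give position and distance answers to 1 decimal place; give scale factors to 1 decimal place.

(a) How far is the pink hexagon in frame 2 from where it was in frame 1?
2.7

The pink hexagon moved from (6.9, 6.3) to (8.6, 8.4), a distance of √(1.7² + 2.1²) ≈ 2.7.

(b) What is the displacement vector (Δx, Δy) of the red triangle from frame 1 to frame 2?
(0.7, -0.2)

The red triangle was at (8.3, 4.0) in frame 1 and (9.0, 3.8) in frame 2.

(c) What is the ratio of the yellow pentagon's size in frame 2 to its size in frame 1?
1.5×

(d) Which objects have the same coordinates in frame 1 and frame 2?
none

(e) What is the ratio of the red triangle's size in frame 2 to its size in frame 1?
0.7×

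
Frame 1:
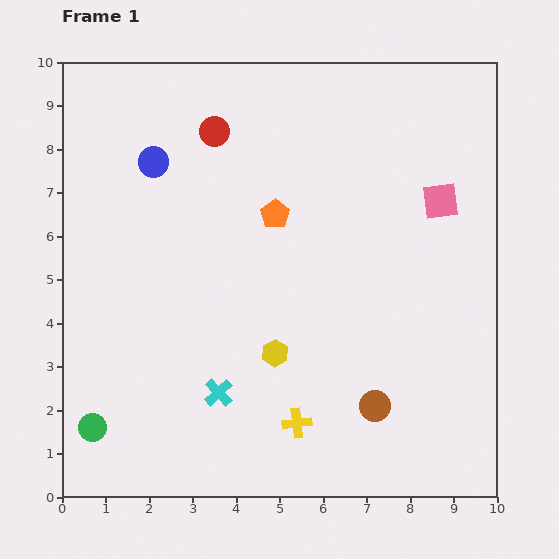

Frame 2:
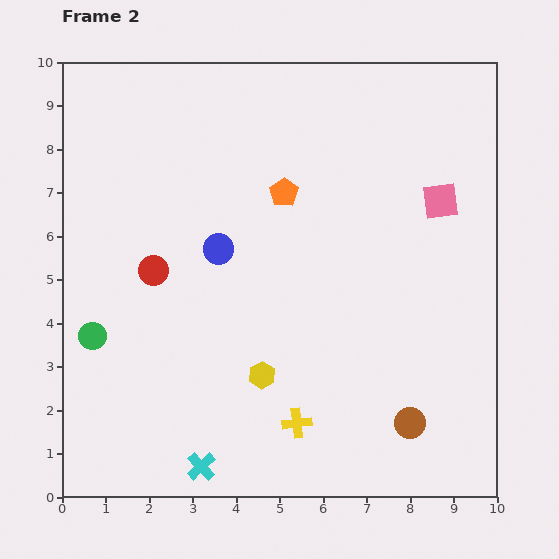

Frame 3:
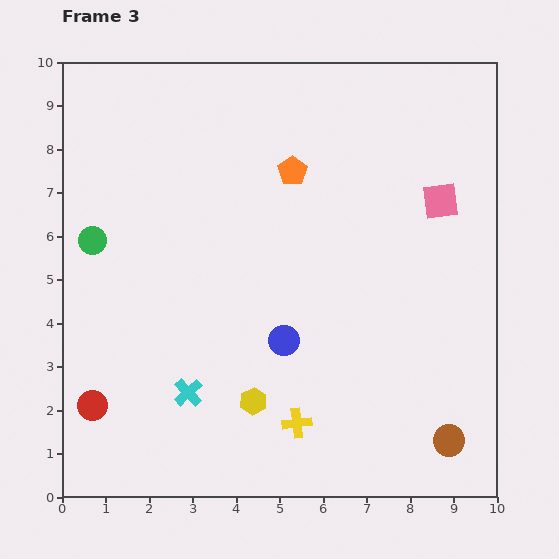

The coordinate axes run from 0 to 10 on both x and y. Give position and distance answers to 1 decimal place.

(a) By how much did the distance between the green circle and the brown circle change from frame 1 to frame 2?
+1.1

Distance in frame 1: 6.5. Distance in frame 2: 7.6.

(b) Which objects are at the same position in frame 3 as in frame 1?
the pink square, the yellow cross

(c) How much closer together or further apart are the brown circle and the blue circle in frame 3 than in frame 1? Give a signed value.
-3.2

Distance in frame 1: 7.6. Distance in frame 3: 4.4.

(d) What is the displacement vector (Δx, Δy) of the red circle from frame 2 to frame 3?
(-1.4, -3.1)

The red circle was at (2.1, 5.2) in frame 2 and (0.7, 2.1) in frame 3.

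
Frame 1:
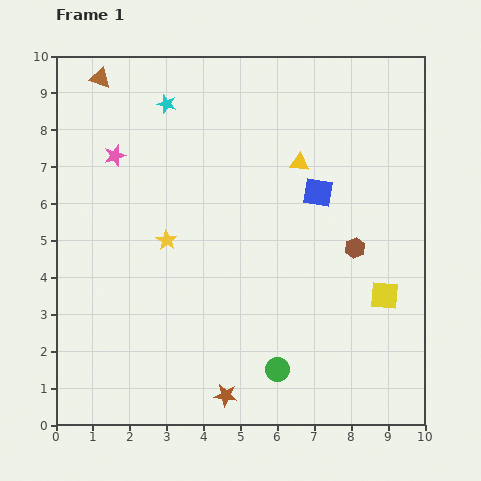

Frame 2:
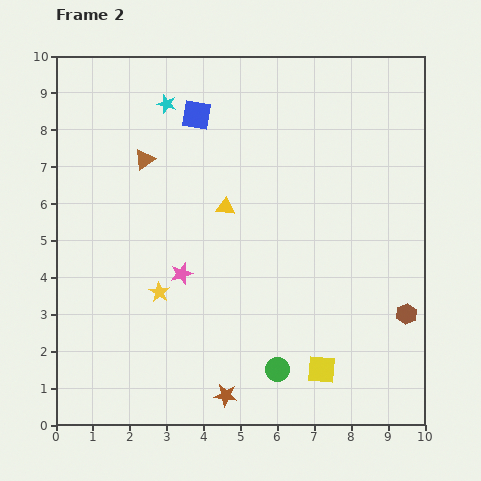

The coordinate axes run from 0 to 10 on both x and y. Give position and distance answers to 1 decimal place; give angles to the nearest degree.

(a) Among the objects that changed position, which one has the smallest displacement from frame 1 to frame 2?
the yellow star

(moved 1.4)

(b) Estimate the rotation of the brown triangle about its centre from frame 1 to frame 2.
51° counter-clockwise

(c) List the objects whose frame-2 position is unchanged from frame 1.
the green circle, the cyan star, the brown star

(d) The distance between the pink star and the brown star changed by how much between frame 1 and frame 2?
-3.7

Distance in frame 1: 7.2. Distance in frame 2: 3.5.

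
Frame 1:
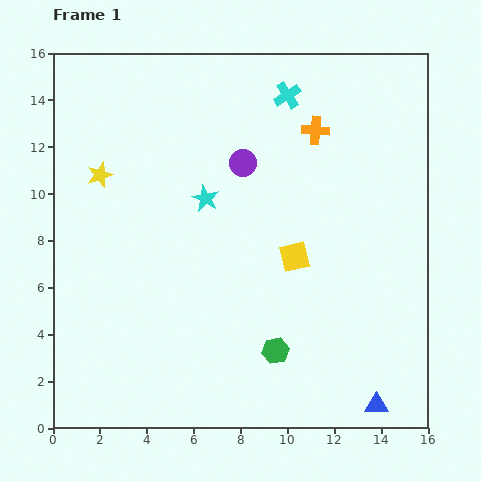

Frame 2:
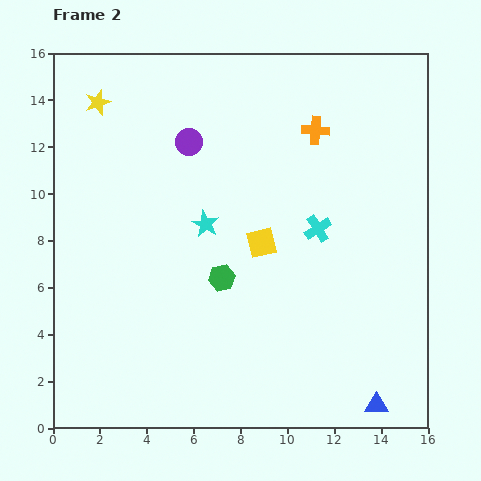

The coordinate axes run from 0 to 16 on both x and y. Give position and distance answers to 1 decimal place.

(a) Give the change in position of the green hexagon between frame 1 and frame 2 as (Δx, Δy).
(-2.3, 3.1)

The green hexagon was at (9.5, 3.3) in frame 1 and (7.2, 6.4) in frame 2.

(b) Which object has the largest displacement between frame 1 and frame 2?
the cyan cross

(moved 5.8; next 3.9)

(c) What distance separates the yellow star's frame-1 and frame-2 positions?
3.1

The yellow star moved from (2.0, 10.8) to (1.9, 13.9), a distance of √(0.1² + 3.1²) ≈ 3.1.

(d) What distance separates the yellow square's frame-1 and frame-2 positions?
1.5

The yellow square moved from (10.3, 7.3) to (8.9, 7.9), a distance of √(1.4² + 0.6²) ≈ 1.5.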